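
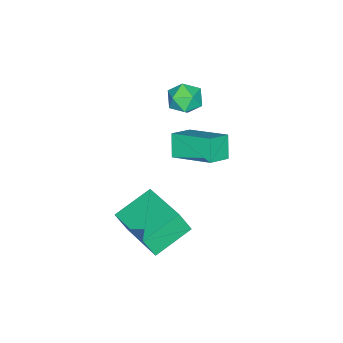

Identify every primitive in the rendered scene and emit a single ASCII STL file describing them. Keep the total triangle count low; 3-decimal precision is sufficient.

solid 
facet normal -0.500 -0.302 0.811
outer loop
vertex -1.872 -0.136 0.15
vertex -1.753 1.457 0.816
vertex -2.718 0.108 -0.281
endloop
endfacet
facet normal -0.070 -0.920 -0.385
outer loop
vertex -2.227 0.403 -1.076
vertex -1.872 -0.136 0.15
vertex -2.718 0.108 -0.281
endloop
endfacet
facet normal -0.501 -0.301 0.811
outer loop
vertex -2.718 0.108 -0.281
vertex -1.753 1.457 0.816
vertex -2.599 1.7 0.384
endloop
endfacet
facet normal -0.863 0.249 -0.441
outer loop
vertex -2.599 1.7 0.384
vertex -2.227 0.403 -1.076
vertex -2.718 0.108 -0.281
endloop
endfacet
facet normal 0.863 -0.249 0.441
outer loop
vertex -1.872 -0.136 0.15
vertex -1.262 1.752 0.021
vertex -1.753 1.457 0.816
endloop
endfacet
facet normal -0.068 -0.920 -0.385
outer loop
vertex -1.381 0.16 -0.644
vertex -1.872 -0.136 0.15
vertex -2.227 0.403 -1.076
endloop
endfacet
facet normal 0.863 -0.249 0.441
outer loop
vertex -1.381 0.16 -0.644
vertex -1.262 1.752 0.021
vertex -1.872 -0.136 0.15
endloop
endfacet
facet normal 0.068 0.921 0.384
outer loop
vertex -1.753 1.457 0.816
vertex -1.262 1.752 0.021
vertex -2.599 1.7 0.384
endloop
endfacet
facet normal -0.863 0.249 -0.441
outer loop
vertex -2.108 1.996 -0.41
vertex -2.227 0.403 -1.076
vertex -2.599 1.7 0.384
endloop
endfacet
facet normal 0.069 0.920 0.386
outer loop
vertex -2.599 1.7 0.384
vertex -1.262 1.752 0.021
vertex -2.108 1.996 -0.41
endloop
endfacet
facet normal 0.501 0.302 -0.811
outer loop
vertex -2.108 1.996 -0.41
vertex -1.381 0.16 -0.644
vertex -2.227 0.403 -1.076
endloop
endfacet
facet normal 0.500 0.302 -0.812
outer loop
vertex -1.262 1.752 0.021
vertex -1.381 0.16 -0.644
vertex -2.108 1.996 -0.41
endloop
endfacet
facet normal -0.847 0.391 0.360
outer loop
vertex 0.577 0.443 -0.478
vertex 1.59 2.159 0.044
vertex 0.388 0.811 -1.322
endloop
endfacet
facet normal -0.492 -0.833 -0.253
outer loop
vertex 1.71 0.201 -1.884
vertex 0.577 0.443 -0.478
vertex 0.388 0.811 -1.322
endloop
endfacet
facet normal -0.847 0.391 0.360
outer loop
vertex 0.388 0.811 -1.322
vertex 1.59 2.159 0.044
vertex 1.401 2.527 -0.8
endloop
endfacet
facet normal -0.201 0.392 -0.898
outer loop
vertex 1.401 2.527 -0.8
vertex 1.71 0.201 -1.884
vertex 0.388 0.811 -1.322
endloop
endfacet
facet normal 0.201 -0.392 0.898
outer loop
vertex 0.577 0.443 -0.478
vertex 2.912 1.549 -0.518
vertex 1.59 2.159 0.044
endloop
endfacet
facet normal -0.492 -0.833 -0.253
outer loop
vertex 1.899 -0.167 -1.04
vertex 0.577 0.443 -0.478
vertex 1.71 0.201 -1.884
endloop
endfacet
facet normal 0.201 -0.392 0.898
outer loop
vertex 1.899 -0.167 -1.04
vertex 2.912 1.549 -0.518
vertex 0.577 0.443 -0.478
endloop
endfacet
facet normal 0.492 0.833 0.253
outer loop
vertex 1.59 2.159 0.044
vertex 2.912 1.549 -0.518
vertex 1.401 2.527 -0.8
endloop
endfacet
facet normal -0.201 0.392 -0.898
outer loop
vertex 2.723 1.917 -1.362
vertex 1.71 0.201 -1.884
vertex 1.401 2.527 -0.8
endloop
endfacet
facet normal 0.492 0.833 0.253
outer loop
vertex 1.401 2.527 -0.8
vertex 2.912 1.549 -0.518
vertex 2.723 1.917 -1.362
endloop
endfacet
facet normal 0.847 -0.391 -0.360
outer loop
vertex 2.723 1.917 -1.362
vertex 1.899 -0.167 -1.04
vertex 1.71 0.201 -1.884
endloop
endfacet
facet normal 0.847 -0.391 -0.360
outer loop
vertex 2.912 1.549 -0.518
vertex 1.899 -0.167 -1.04
vertex 2.723 1.917 -1.362
endloop
endfacet
facet normal -0.990 0.133 0.037
outer loop
vertex -2.128 0.726 2.436
vertex -2.178 0.223 2.912
vertex -2.082 0.881 3.111
endloop
endfacet
facet normal -0.658 0.743 -0.126
outer loop
vertex -2.128 0.726 2.436
vertex -2.082 0.881 3.111
vertex -1.654 1.183 2.656
endloop
endfacet
facet normal -0.278 0.635 -0.720
outer loop
vertex -2.128 0.726 2.436
vertex -1.654 1.183 2.656
vertex -1.486 0.711 2.175
endloop
endfacet
facet normal -0.377 -0.040 -0.925
outer loop
vertex -2.128 0.726 2.436
vertex -1.486 0.711 2.175
vertex -1.81 0.118 2.333
endloop
endfacet
facet normal -0.818 -0.350 -0.456
outer loop
vertex -2.128 0.726 2.436
vertex -1.81 0.118 2.333
vertex -2.178 0.223 2.912
endloop
endfacet
facet normal -0.201 0.893 0.403
outer loop
vertex -1.654 1.183 2.656
vertex -2.082 0.881 3.111
vertex -1.41 0.962 3.267
endloop
endfacet
facet normal -0.739 -0.094 0.667
outer loop
vertex -2.082 0.881 3.111
vertex -2.178 0.223 2.912
vertex -1.734 0.369 3.425
endloop
endfacet
facet normal -0.460 -0.878 -0.134
outer loop
vertex -2.178 0.223 2.912
vertex -1.81 0.118 2.333
vertex -1.566 -0.103 2.944
endloop
endfacet
facet normal 0.252 -0.375 -0.892
outer loop
vertex -1.81 0.118 2.333
vertex -1.486 0.711 2.175
vertex -1.138 0.199 2.489
endloop
endfacet
facet normal 0.412 0.718 -0.561
outer loop
vertex -1.486 0.711 2.175
vertex -1.654 1.183 2.656
vertex -1.042 0.857 2.688
endloop
endfacet
facet normal 0.377 0.040 0.925
outer loop
vertex -1.092 0.354 3.164
vertex -1.41 0.962 3.267
vertex -1.734 0.369 3.425
endloop
endfacet
facet normal 0.278 -0.635 0.720
outer loop
vertex -1.092 0.354 3.164
vertex -1.734 0.369 3.425
vertex -1.566 -0.103 2.944
endloop
endfacet
facet normal 0.658 -0.743 0.126
outer loop
vertex -1.092 0.354 3.164
vertex -1.566 -0.103 2.944
vertex -1.138 0.199 2.489
endloop
endfacet
facet normal 0.990 -0.133 -0.037
outer loop
vertex -1.092 0.354 3.164
vertex -1.138 0.199 2.489
vertex -1.042 0.857 2.688
endloop
endfacet
facet normal 0.818 0.350 0.456
outer loop
vertex -1.092 0.354 3.164
vertex -1.042 0.857 2.688
vertex -1.41 0.962 3.267
endloop
endfacet
facet normal -0.252 0.375 0.892
outer loop
vertex -1.734 0.369 3.425
vertex -1.41 0.962 3.267
vertex -2.082 0.881 3.111
endloop
endfacet
facet normal -0.412 -0.718 0.561
outer loop
vertex -1.566 -0.103 2.944
vertex -1.734 0.369 3.425
vertex -2.178 0.223 2.912
endloop
endfacet
facet normal 0.201 -0.893 -0.403
outer loop
vertex -1.138 0.199 2.489
vertex -1.566 -0.103 2.944
vertex -1.81 0.118 2.333
endloop
endfacet
facet normal 0.739 0.094 -0.667
outer loop
vertex -1.042 0.857 2.688
vertex -1.138 0.199 2.489
vertex -1.486 0.711 2.175
endloop
endfacet
facet normal 0.460 0.878 0.134
outer loop
vertex -1.41 0.962 3.267
vertex -1.042 0.857 2.688
vertex -1.654 1.183 2.656
endloop
endfacet

endsolid


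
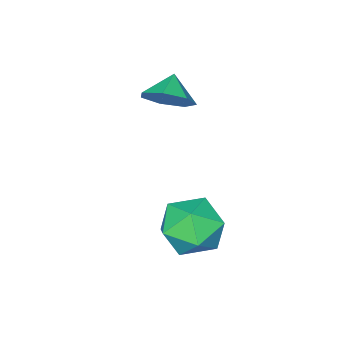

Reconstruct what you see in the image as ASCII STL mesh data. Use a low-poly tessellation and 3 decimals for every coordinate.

solid 
facet normal -0.024 0.998 -0.062
outer loop
vertex -1.0 1.828 -4.176
vertex -1.246 1.898 -2.962
vertex -0.071 1.901 -3.358
endloop
endfacet
facet normal 0.424 0.723 -0.546
outer loop
vertex -1.0 1.828 -4.176
vertex -0.071 1.901 -3.358
vertex 0.012 1.125 -4.322
endloop
endfacet
facet normal 0.053 0.275 -0.960
outer loop
vertex -1.0 1.828 -4.176
vertex 0.012 1.125 -4.322
vertex -1.113 0.642 -4.522
endloop
endfacet
facet normal -0.623 0.273 -0.733
outer loop
vertex -1.0 1.828 -4.176
vertex -1.113 0.642 -4.522
vertex -1.891 1.119 -3.682
endloop
endfacet
facet normal -0.671 0.720 -0.178
outer loop
vertex -1.0 1.828 -4.176
vertex -1.891 1.119 -3.682
vertex -1.246 1.898 -2.962
endloop
endfacet
facet normal 0.918 0.344 -0.198
outer loop
vertex 0.012 1.125 -4.322
vertex -0.071 1.901 -3.358
vertex 0.391 0.761 -3.198
endloop
endfacet
facet normal 0.195 0.788 0.584
outer loop
vertex -0.071 1.901 -3.358
vertex -1.246 1.898 -2.962
vertex -0.387 1.238 -2.358
endloop
endfacet
facet normal -0.853 0.339 0.397
outer loop
vertex -1.246 1.898 -2.962
vertex -1.891 1.119 -3.682
vertex -1.512 0.755 -2.558
endloop
endfacet
facet normal -0.776 -0.385 -0.500
outer loop
vertex -1.891 1.119 -3.682
vertex -1.113 0.642 -4.522
vertex -1.429 -0.021 -3.522
endloop
endfacet
facet normal 0.318 -0.381 -0.868
outer loop
vertex -1.113 0.642 -4.522
vertex 0.012 1.125 -4.322
vertex -0.254 -0.018 -3.918
endloop
endfacet
facet normal 0.623 -0.273 0.733
outer loop
vertex -0.5 0.052 -2.704
vertex 0.391 0.761 -3.198
vertex -0.387 1.238 -2.358
endloop
endfacet
facet normal -0.053 -0.275 0.960
outer loop
vertex -0.5 0.052 -2.704
vertex -0.387 1.238 -2.358
vertex -1.512 0.755 -2.558
endloop
endfacet
facet normal -0.424 -0.723 0.546
outer loop
vertex -0.5 0.052 -2.704
vertex -1.512 0.755 -2.558
vertex -1.429 -0.021 -3.522
endloop
endfacet
facet normal 0.024 -0.998 0.062
outer loop
vertex -0.5 0.052 -2.704
vertex -1.429 -0.021 -3.522
vertex -0.254 -0.018 -3.918
endloop
endfacet
facet normal 0.671 -0.720 0.178
outer loop
vertex -0.5 0.052 -2.704
vertex -0.254 -0.018 -3.918
vertex 0.391 0.761 -3.198
endloop
endfacet
facet normal 0.776 0.385 0.500
outer loop
vertex -0.387 1.238 -2.358
vertex 0.391 0.761 -3.198
vertex -0.071 1.901 -3.358
endloop
endfacet
facet normal -0.318 0.381 0.868
outer loop
vertex -1.512 0.755 -2.558
vertex -0.387 1.238 -2.358
vertex -1.246 1.898 -2.962
endloop
endfacet
facet normal -0.918 -0.344 0.198
outer loop
vertex -1.429 -0.021 -3.522
vertex -1.512 0.755 -2.558
vertex -1.891 1.119 -3.682
endloop
endfacet
facet normal -0.195 -0.788 -0.584
outer loop
vertex -0.254 -0.018 -3.918
vertex -1.429 -0.021 -3.522
vertex -1.113 0.642 -4.522
endloop
endfacet
facet normal 0.853 -0.339 -0.397
outer loop
vertex 0.391 0.761 -3.198
vertex -0.254 -0.018 -3.918
vertex 0.012 1.125 -4.322
endloop
endfacet
facet normal 0.677 0.414 -0.609
outer loop
vertex -2.616 -2.397 0.265
vertex -3.144 -2.7 -0.528
vertex -3.216 -1.84 -0.023
endloop
endfacet
facet normal -0.230 0.240 0.943
outer loop
vertex -2.616 -2.397 0.265
vertex -3.216 -1.84 -0.023
vertex -3.896 -3.16 0.148
endloop
endfacet
facet normal 0.677 0.414 -0.609
outer loop
vertex -3.216 -1.84 -0.023
vertex -3.144 -2.7 -0.528
vertex -3.762 -1.931 -0.692
endloop
endfacet
facet normal -0.724 0.441 0.531
outer loop
vertex -3.216 -1.84 -0.023
vertex -3.762 -1.931 -0.692
vertex -3.896 -3.16 0.148
endloop
endfacet
facet normal 0.677 0.414 -0.609
outer loop
vertex -3.762 -1.931 -0.692
vertex -3.144 -2.7 -0.528
vertex -3.842 -2.602 -1.237
endloop
endfacet
facet normal -0.994 0.113 0.007
outer loop
vertex -3.762 -1.931 -0.692
vertex -3.842 -2.602 -1.237
vertex -3.896 -3.16 0.148
endloop
endfacet
facet normal 0.677 0.414 -0.609
outer loop
vertex -3.842 -2.602 -1.237
vertex -3.144 -2.7 -0.528
vertex -3.397 -3.346 -1.248
endloop
endfacet
facet normal -0.836 -0.497 -0.233
outer loop
vertex -3.842 -2.602 -1.237
vertex -3.397 -3.346 -1.248
vertex -3.896 -3.16 0.148
endloop
endfacet
facet normal 0.677 0.413 -0.609
outer loop
vertex -3.397 -3.346 -1.248
vertex -3.144 -2.7 -0.528
vertex -2.762 -3.605 -0.717
endloop
endfacet
facet normal -0.371 -0.929 -0.009
outer loop
vertex -3.397 -3.346 -1.248
vertex -2.762 -3.605 -0.717
vertex -3.896 -3.16 0.148
endloop
endfacet
facet normal 0.677 0.413 -0.609
outer loop
vertex -2.762 -3.605 -0.717
vertex -3.144 -2.7 -0.528
vertex -2.414 -3.182 -0.043
endloop
endfacet
facet normal 0.053 -0.858 0.511
outer loop
vertex -2.762 -3.605 -0.717
vertex -2.414 -3.182 -0.043
vertex -3.896 -3.16 0.148
endloop
endfacet
facet normal 0.677 0.413 -0.609
outer loop
vertex -2.414 -3.182 -0.043
vertex -3.144 -2.7 -0.528
vertex -2.616 -2.397 0.265
endloop
endfacet
facet normal 0.115 -0.337 0.934
outer loop
vertex -2.414 -3.182 -0.043
vertex -2.616 -2.397 0.265
vertex -3.896 -3.16 0.148
endloop
endfacet

endsolid


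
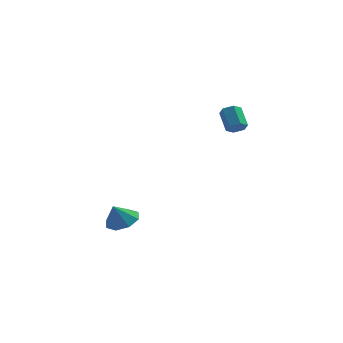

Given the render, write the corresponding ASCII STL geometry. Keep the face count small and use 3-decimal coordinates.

solid 
facet normal 0.359 0.236 -0.903
outer loop
vertex -2.703 3.385 -3.281
vertex -3.567 3.746 -3.53
vertex -2.767 4.106 -3.118
endloop
endfacet
facet normal 0.543 -0.139 0.828
outer loop
vertex -2.703 3.385 -3.281
vertex -2.767 4.106 -3.118
vertex -4.013 3.454 -2.41
endloop
endfacet
facet normal 0.359 0.236 -0.903
outer loop
vertex -2.767 4.106 -3.118
vertex -3.567 3.746 -3.53
vertex -3.3 4.617 -3.196
endloop
endfacet
facet normal 0.274 0.418 0.866
outer loop
vertex -2.767 4.106 -3.118
vertex -3.3 4.617 -3.196
vertex -4.013 3.454 -2.41
endloop
endfacet
facet normal 0.359 0.236 -0.903
outer loop
vertex -3.3 4.617 -3.196
vertex -3.567 3.746 -3.53
vertex -3.99 4.617 -3.47
endloop
endfacet
facet normal -0.281 0.650 0.707
outer loop
vertex -3.3 4.617 -3.196
vertex -3.99 4.617 -3.47
vertex -4.013 3.454 -2.41
endloop
endfacet
facet normal 0.359 0.236 -0.903
outer loop
vertex -3.99 4.617 -3.47
vertex -3.567 3.746 -3.53
vertex -4.432 4.108 -3.779
endloop
endfacet
facet normal -0.792 0.419 0.443
outer loop
vertex -3.99 4.617 -3.47
vertex -4.432 4.108 -3.779
vertex -4.013 3.454 -2.41
endloop
endfacet
facet normal 0.359 0.236 -0.903
outer loop
vertex -4.432 4.108 -3.779
vertex -3.567 3.746 -3.53
vertex -4.368 3.386 -3.942
endloop
endfacet
facet normal -0.964 -0.137 0.229
outer loop
vertex -4.432 4.108 -3.779
vertex -4.368 3.386 -3.942
vertex -4.013 3.454 -2.41
endloop
endfacet
facet normal 0.358 0.236 -0.903
outer loop
vertex -4.368 3.386 -3.942
vertex -3.567 3.746 -3.53
vertex -3.835 2.876 -3.864
endloop
endfacet
facet normal -0.693 -0.695 0.191
outer loop
vertex -4.368 3.386 -3.942
vertex -3.835 2.876 -3.864
vertex -4.013 3.454 -2.41
endloop
endfacet
facet normal 0.359 0.236 -0.903
outer loop
vertex -3.835 2.876 -3.864
vertex -3.567 3.746 -3.53
vertex -3.145 2.875 -3.59
endloop
endfacet
facet normal -0.141 -0.926 0.351
outer loop
vertex -3.835 2.876 -3.864
vertex -3.145 2.875 -3.59
vertex -4.013 3.454 -2.41
endloop
endfacet
facet normal 0.359 0.236 -0.903
outer loop
vertex -3.145 2.875 -3.59
vertex -3.567 3.746 -3.53
vertex -2.703 3.385 -3.281
endloop
endfacet
facet normal 0.372 -0.695 0.615
outer loop
vertex -3.145 2.875 -3.59
vertex -2.703 3.385 -3.281
vertex -4.013 3.454 -2.41
endloop
endfacet
facet normal 0.275 -0.741 -0.612
outer loop
vertex 2.63 3.856 3.043
vertex 2.263 3.497 3.313
vertex 2.083 3.807 2.857
endloop
endfacet
facet normal 0.186 0.666 -0.722
outer loop
vertex 2.63 3.856 3.043
vertex 2.083 3.807 2.857
vertex 2.264 4.842 3.858
endloop
endfacet
facet normal 0.187 0.666 -0.722
outer loop
vertex 2.264 4.842 3.858
vertex 2.083 3.807 2.857
vertex 1.717 4.793 3.671
endloop
endfacet
facet normal -0.276 0.741 0.612
outer loop
vertex 2.264 4.842 3.858
vertex 1.717 4.793 3.671
vertex 1.897 4.483 4.127
endloop
endfacet
facet normal 0.276 -0.741 -0.612
outer loop
vertex 2.083 3.807 2.857
vertex 2.263 3.497 3.313
vertex 1.716 3.448 3.126
endloop
endfacet
facet normal -0.723 0.260 -0.640
outer loop
vertex 2.083 3.807 2.857
vertex 1.716 3.448 3.126
vertex 1.717 4.793 3.671
endloop
endfacet
facet normal -0.724 0.260 -0.639
outer loop
vertex 1.717 4.793 3.671
vertex 1.716 3.448 3.126
vertex 1.35 4.434 3.941
endloop
endfacet
facet normal -0.275 0.741 0.612
outer loop
vertex 1.717 4.793 3.671
vertex 1.35 4.434 3.941
vertex 1.897 4.483 4.127
endloop
endfacet
facet normal 0.276 -0.741 -0.612
outer loop
vertex 1.716 3.448 3.126
vertex 2.263 3.497 3.313
vertex 1.896 3.138 3.582
endloop
endfacet
facet normal -0.910 -0.406 0.083
outer loop
vertex 1.716 3.448 3.126
vertex 1.896 3.138 3.582
vertex 1.35 4.434 3.941
endloop
endfacet
facet normal -0.910 -0.406 0.083
outer loop
vertex 1.35 4.434 3.941
vertex 1.896 3.138 3.582
vertex 1.53 4.124 4.397
endloop
endfacet
facet normal -0.275 0.741 0.612
outer loop
vertex 1.35 4.434 3.941
vertex 1.53 4.124 4.397
vertex 1.897 4.483 4.127
endloop
endfacet
facet normal 0.276 -0.741 -0.612
outer loop
vertex 1.896 3.138 3.582
vertex 2.263 3.497 3.313
vertex 2.443 3.187 3.769
endloop
endfacet
facet normal -0.187 -0.666 0.722
outer loop
vertex 1.896 3.138 3.582
vertex 2.443 3.187 3.769
vertex 1.53 4.124 4.397
endloop
endfacet
facet normal -0.186 -0.666 0.723
outer loop
vertex 1.53 4.124 4.397
vertex 2.443 3.187 3.769
vertex 2.077 4.173 4.583
endloop
endfacet
facet normal -0.275 0.741 0.612
outer loop
vertex 1.53 4.124 4.397
vertex 2.077 4.173 4.583
vertex 1.897 4.483 4.127
endloop
endfacet
facet normal 0.275 -0.741 -0.612
outer loop
vertex 2.443 3.187 3.769
vertex 2.263 3.497 3.313
vertex 2.81 3.546 3.499
endloop
endfacet
facet normal 0.724 -0.259 0.639
outer loop
vertex 2.443 3.187 3.769
vertex 2.81 3.546 3.499
vertex 2.077 4.173 4.583
endloop
endfacet
facet normal 0.723 -0.260 0.640
outer loop
vertex 2.077 4.173 4.583
vertex 2.81 3.546 3.499
vertex 2.444 4.532 4.314
endloop
endfacet
facet normal -0.276 0.741 0.612
outer loop
vertex 2.077 4.173 4.583
vertex 2.444 4.532 4.314
vertex 1.897 4.483 4.127
endloop
endfacet
facet normal 0.275 -0.741 -0.612
outer loop
vertex 2.81 3.546 3.499
vertex 2.263 3.497 3.313
vertex 2.63 3.856 3.043
endloop
endfacet
facet normal 0.910 0.406 -0.083
outer loop
vertex 2.81 3.546 3.499
vertex 2.63 3.856 3.043
vertex 2.444 4.532 4.314
endloop
endfacet
facet normal 0.910 0.406 -0.083
outer loop
vertex 2.444 4.532 4.314
vertex 2.63 3.856 3.043
vertex 2.264 4.842 3.858
endloop
endfacet
facet normal -0.276 0.741 0.612
outer loop
vertex 2.444 4.532 4.314
vertex 2.264 4.842 3.858
vertex 1.897 4.483 4.127
endloop
endfacet

endsolid


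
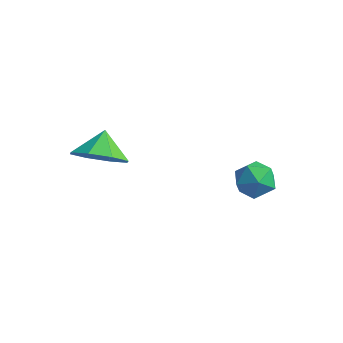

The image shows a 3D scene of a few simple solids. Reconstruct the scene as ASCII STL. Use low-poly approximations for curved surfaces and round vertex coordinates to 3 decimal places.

solid 
facet normal -0.808 0.588 -0.045
outer loop
vertex 2.916 3.386 -4.404
vertex 2.533 2.902 -3.848
vertex 2.989 3.548 -3.592
endloop
endfacet
facet normal -0.215 0.961 -0.172
outer loop
vertex 2.916 3.386 -4.404
vertex 2.989 3.548 -3.592
vertex 3.652 3.607 -4.089
endloop
endfacet
facet normal 0.114 0.669 -0.735
outer loop
vertex 2.916 3.386 -4.404
vertex 3.652 3.607 -4.089
vertex 3.607 2.997 -4.651
endloop
endfacet
facet normal -0.277 0.114 -0.954
outer loop
vertex 2.916 3.386 -4.404
vertex 3.607 2.997 -4.651
vertex 2.915 2.561 -4.502
endloop
endfacet
facet normal -0.847 0.064 -0.528
outer loop
vertex 2.916 3.386 -4.404
vertex 2.915 2.561 -4.502
vertex 2.533 2.902 -3.848
endloop
endfacet
facet normal 0.215 0.894 0.393
outer loop
vertex 3.652 3.607 -4.089
vertex 2.989 3.548 -3.592
vertex 3.725 3.259 -3.338
endloop
endfacet
facet normal -0.746 0.289 0.600
outer loop
vertex 2.989 3.548 -3.592
vertex 2.533 2.902 -3.848
vertex 3.033 2.823 -3.189
endloop
endfacet
facet normal -0.809 -0.560 -0.181
outer loop
vertex 2.533 2.902 -3.848
vertex 2.915 2.561 -4.502
vertex 2.988 2.213 -3.751
endloop
endfacet
facet normal 0.113 -0.477 -0.871
outer loop
vertex 2.915 2.561 -4.502
vertex 3.607 2.997 -4.651
vertex 3.651 2.272 -4.248
endloop
endfacet
facet normal 0.746 0.420 -0.516
outer loop
vertex 3.607 2.997 -4.651
vertex 3.652 3.607 -4.089
vertex 4.107 2.918 -3.992
endloop
endfacet
facet normal 0.277 -0.114 0.954
outer loop
vertex 3.724 2.434 -3.436
vertex 3.725 3.259 -3.338
vertex 3.033 2.823 -3.189
endloop
endfacet
facet normal -0.114 -0.669 0.735
outer loop
vertex 3.724 2.434 -3.436
vertex 3.033 2.823 -3.189
vertex 2.988 2.213 -3.751
endloop
endfacet
facet normal 0.215 -0.961 0.172
outer loop
vertex 3.724 2.434 -3.436
vertex 2.988 2.213 -3.751
vertex 3.651 2.272 -4.248
endloop
endfacet
facet normal 0.808 -0.588 0.045
outer loop
vertex 3.724 2.434 -3.436
vertex 3.651 2.272 -4.248
vertex 4.107 2.918 -3.992
endloop
endfacet
facet normal 0.847 -0.064 0.528
outer loop
vertex 3.724 2.434 -3.436
vertex 4.107 2.918 -3.992
vertex 3.725 3.259 -3.338
endloop
endfacet
facet normal -0.113 0.477 0.871
outer loop
vertex 3.033 2.823 -3.189
vertex 3.725 3.259 -3.338
vertex 2.989 3.548 -3.592
endloop
endfacet
facet normal -0.746 -0.420 0.516
outer loop
vertex 2.988 2.213 -3.751
vertex 3.033 2.823 -3.189
vertex 2.533 2.902 -3.848
endloop
endfacet
facet normal -0.215 -0.894 -0.393
outer loop
vertex 3.651 2.272 -4.248
vertex 2.988 2.213 -3.751
vertex 2.915 2.561 -4.502
endloop
endfacet
facet normal 0.746 -0.289 -0.600
outer loop
vertex 4.107 2.918 -3.992
vertex 3.651 2.272 -4.248
vertex 3.607 2.997 -4.651
endloop
endfacet
facet normal 0.809 0.560 0.181
outer loop
vertex 3.725 3.259 -3.338
vertex 4.107 2.918 -3.992
vertex 3.652 3.607 -4.089
endloop
endfacet
facet normal 0.266 -0.741 -0.617
outer loop
vertex 0.228 -1.112 -0.802
vertex -0.505 -0.814 -1.476
vertex 0.497 -0.578 -1.328
endloop
endfacet
facet normal 0.502 0.465 0.729
outer loop
vertex 0.228 -1.112 -0.802
vertex 0.497 -0.578 -1.328
vertex -0.795 -0.006 -0.804
endloop
endfacet
facet normal 0.266 -0.742 -0.616
outer loop
vertex 0.497 -0.578 -1.328
vertex -0.505 -0.814 -1.476
vertex 0.178 -0.183 -1.941
endloop
endfacet
facet normal 0.482 0.829 0.283
outer loop
vertex 0.497 -0.578 -1.328
vertex 0.178 -0.183 -1.941
vertex -0.795 -0.006 -0.804
endloop
endfacet
facet normal 0.265 -0.741 -0.617
outer loop
vertex 0.178 -0.183 -1.941
vertex -0.505 -0.814 -1.476
vertex -0.541 -0.157 -2.281
endloop
endfacet
facet normal 0.078 0.993 -0.088
outer loop
vertex 0.178 -0.183 -1.941
vertex -0.541 -0.157 -2.281
vertex -0.795 -0.006 -0.804
endloop
endfacet
facet normal 0.265 -0.741 -0.617
outer loop
vertex -0.541 -0.157 -2.281
vertex -0.505 -0.814 -1.476
vertex -1.239 -0.516 -2.15
endloop
endfacet
facet normal -0.476 0.863 -0.170
outer loop
vertex -0.541 -0.157 -2.281
vertex -1.239 -0.516 -2.15
vertex -0.795 -0.006 -0.804
endloop
endfacet
facet normal 0.265 -0.742 -0.616
outer loop
vertex -1.239 -0.516 -2.15
vertex -0.505 -0.814 -1.476
vertex -1.508 -1.049 -1.624
endloop
endfacet
facet normal -0.853 0.515 0.086
outer loop
vertex -1.239 -0.516 -2.15
vertex -1.508 -1.049 -1.624
vertex -0.795 -0.006 -0.804
endloop
endfacet
facet normal 0.265 -0.741 -0.617
outer loop
vertex -1.508 -1.049 -1.624
vertex -0.505 -0.814 -1.476
vertex -1.189 -1.445 -1.011
endloop
endfacet
facet normal -0.833 0.152 0.532
outer loop
vertex -1.508 -1.049 -1.624
vertex -1.189 -1.445 -1.011
vertex -0.795 -0.006 -0.804
endloop
endfacet
facet normal 0.265 -0.741 -0.617
outer loop
vertex -1.189 -1.445 -1.011
vertex -0.505 -0.814 -1.476
vertex -0.47 -1.471 -0.671
endloop
endfacet
facet normal -0.428 -0.013 0.904
outer loop
vertex -1.189 -1.445 -1.011
vertex -0.47 -1.471 -0.671
vertex -0.795 -0.006 -0.804
endloop
endfacet
facet normal 0.266 -0.741 -0.616
outer loop
vertex -0.47 -1.471 -0.671
vertex -0.505 -0.814 -1.476
vertex 0.228 -1.112 -0.802
endloop
endfacet
facet normal 0.125 0.117 0.985
outer loop
vertex -0.47 -1.471 -0.671
vertex 0.228 -1.112 -0.802
vertex -0.795 -0.006 -0.804
endloop
endfacet

endsolid


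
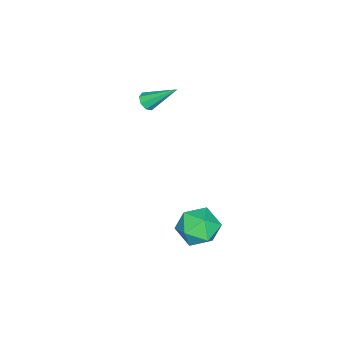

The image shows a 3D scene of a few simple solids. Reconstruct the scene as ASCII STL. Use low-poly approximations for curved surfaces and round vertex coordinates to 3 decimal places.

solid 
facet normal -0.849 0.471 0.240
outer loop
vertex 0.011 3.379 -3.581
vertex -0.629 2.534 -4.185
vertex -0.38 2.38 -3.001
endloop
endfacet
facet normal -0.353 0.569 0.743
outer loop
vertex 0.011 3.379 -3.581
vertex -0.38 2.38 -3.001
vertex 0.744 2.805 -2.793
endloop
endfacet
facet normal 0.215 0.874 0.436
outer loop
vertex 0.011 3.379 -3.581
vertex 0.744 2.805 -2.793
vertex 1.19 3.222 -3.849
endloop
endfacet
facet normal 0.070 0.964 -0.256
outer loop
vertex 0.011 3.379 -3.581
vertex 1.19 3.222 -3.849
vertex 0.342 3.055 -4.709
endloop
endfacet
facet normal -0.588 0.715 -0.378
outer loop
vertex 0.011 3.379 -3.581
vertex 0.342 3.055 -4.709
vertex -0.629 2.534 -4.185
endloop
endfacet
facet normal -0.155 -0.073 0.985
outer loop
vertex 0.744 2.805 -2.793
vertex -0.38 2.38 -3.001
vertex 0.558 1.605 -2.911
endloop
endfacet
facet normal -0.958 -0.232 0.171
outer loop
vertex -0.38 2.38 -3.001
vertex -0.629 2.534 -4.185
vertex -0.29 1.438 -3.771
endloop
endfacet
facet normal -0.535 0.164 -0.828
outer loop
vertex -0.629 2.534 -4.185
vertex 0.342 3.055 -4.709
vertex 0.156 1.855 -4.827
endloop
endfacet
facet normal 0.529 0.567 -0.632
outer loop
vertex 0.342 3.055 -4.709
vertex 1.19 3.222 -3.849
vertex 1.28 2.28 -4.619
endloop
endfacet
facet normal 0.764 0.421 0.489
outer loop
vertex 1.19 3.222 -3.849
vertex 0.744 2.805 -2.793
vertex 1.529 2.126 -3.435
endloop
endfacet
facet normal -0.070 -0.964 0.256
outer loop
vertex 0.889 1.281 -4.039
vertex 0.558 1.605 -2.911
vertex -0.29 1.438 -3.771
endloop
endfacet
facet normal -0.215 -0.874 -0.436
outer loop
vertex 0.889 1.281 -4.039
vertex -0.29 1.438 -3.771
vertex 0.156 1.855 -4.827
endloop
endfacet
facet normal 0.353 -0.569 -0.743
outer loop
vertex 0.889 1.281 -4.039
vertex 0.156 1.855 -4.827
vertex 1.28 2.28 -4.619
endloop
endfacet
facet normal 0.849 -0.471 -0.240
outer loop
vertex 0.889 1.281 -4.039
vertex 1.28 2.28 -4.619
vertex 1.529 2.126 -3.435
endloop
endfacet
facet normal 0.588 -0.715 0.378
outer loop
vertex 0.889 1.281 -4.039
vertex 1.529 2.126 -3.435
vertex 0.558 1.605 -2.911
endloop
endfacet
facet normal -0.529 -0.567 0.632
outer loop
vertex -0.29 1.438 -3.771
vertex 0.558 1.605 -2.911
vertex -0.38 2.38 -3.001
endloop
endfacet
facet normal -0.764 -0.421 -0.489
outer loop
vertex 0.156 1.855 -4.827
vertex -0.29 1.438 -3.771
vertex -0.629 2.534 -4.185
endloop
endfacet
facet normal 0.155 0.073 -0.985
outer loop
vertex 1.28 2.28 -4.619
vertex 0.156 1.855 -4.827
vertex 0.342 3.055 -4.709
endloop
endfacet
facet normal 0.958 0.232 -0.171
outer loop
vertex 1.529 2.126 -3.435
vertex 1.28 2.28 -4.619
vertex 1.19 3.222 -3.849
endloop
endfacet
facet normal 0.535 -0.164 0.828
outer loop
vertex 0.558 1.605 -2.911
vertex 1.529 2.126 -3.435
vertex 0.744 2.805 -2.793
endloop
endfacet
facet normal 0.159 -0.749 -0.644
outer loop
vertex -1.771 -1.921 2.194
vertex -2.283 -1.846 1.98
vertex -1.773 -1.642 1.869
endloop
endfacet
facet normal 0.916 0.307 0.258
outer loop
vertex -1.771 -1.921 2.194
vertex -1.773 -1.642 1.869
vertex -2.597 -0.354 3.26
endloop
endfacet
facet normal 0.160 -0.749 -0.643
outer loop
vertex -1.773 -1.642 1.869
vertex -2.283 -1.846 1.98
vertex -2.074 -1.482 1.608
endloop
endfacet
facet normal 0.633 0.718 -0.290
outer loop
vertex -1.773 -1.642 1.869
vertex -2.074 -1.482 1.608
vertex -2.597 -0.354 3.26
endloop
endfacet
facet normal 0.158 -0.749 -0.644
outer loop
vertex -2.074 -1.482 1.608
vertex -2.283 -1.846 1.98
vertex -2.497 -1.535 1.566
endloop
endfacet
facet normal -0.046 0.818 -0.573
outer loop
vertex -2.074 -1.482 1.608
vertex -2.497 -1.535 1.566
vertex -2.597 -0.354 3.26
endloop
endfacet
facet normal 0.158 -0.749 -0.644
outer loop
vertex -2.497 -1.535 1.566
vertex -2.283 -1.846 1.98
vertex -2.795 -1.77 1.766
endloop
endfacet
facet normal -0.719 0.550 -0.426
outer loop
vertex -2.497 -1.535 1.566
vertex -2.795 -1.77 1.766
vertex -2.597 -0.354 3.26
endloop
endfacet
facet normal 0.157 -0.750 -0.643
outer loop
vertex -2.795 -1.77 1.766
vertex -2.283 -1.846 1.98
vertex -2.793 -2.049 2.092
endloop
endfacet
facet normal -0.995 0.070 0.066
outer loop
vertex -2.795 -1.77 1.766
vertex -2.793 -2.049 2.092
vertex -2.597 -0.354 3.26
endloop
endfacet
facet normal 0.157 -0.749 -0.643
outer loop
vertex -2.793 -2.049 2.092
vertex -2.283 -1.846 1.98
vertex -2.492 -2.209 2.352
endloop
endfacet
facet normal -0.712 -0.341 0.614
outer loop
vertex -2.793 -2.049 2.092
vertex -2.492 -2.209 2.352
vertex -2.597 -0.354 3.26
endloop
endfacet
facet normal 0.158 -0.750 -0.643
outer loop
vertex -2.492 -2.209 2.352
vertex -2.283 -1.846 1.98
vertex -2.069 -2.156 2.394
endloop
endfacet
facet normal -0.034 -0.441 0.897
outer loop
vertex -2.492 -2.209 2.352
vertex -2.069 -2.156 2.394
vertex -2.597 -0.354 3.26
endloop
endfacet
facet normal 0.159 -0.749 -0.643
outer loop
vertex -2.069 -2.156 2.394
vertex -2.283 -1.846 1.98
vertex -1.771 -1.921 2.194
endloop
endfacet
facet normal 0.639 -0.173 0.749
outer loop
vertex -2.069 -2.156 2.394
vertex -1.771 -1.921 2.194
vertex -2.597 -0.354 3.26
endloop
endfacet

endsolid


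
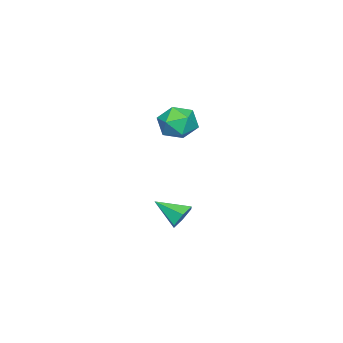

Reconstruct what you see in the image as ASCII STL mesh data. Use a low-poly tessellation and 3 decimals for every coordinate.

solid 
facet normal -0.070 0.882 -0.465
outer loop
vertex -1.283 4.092 -2.051
vertex -1.782 3.813 -2.505
vertex -1.992 4.126 -1.88
endloop
endfacet
facet normal 0.237 0.085 0.968
outer loop
vertex -1.283 4.092 -2.051
vertex -1.992 4.126 -1.88
vertex -1.678 2.507 -1.815
endloop
endfacet
facet normal -0.071 0.882 -0.466
outer loop
vertex -1.992 4.126 -1.88
vertex -1.782 3.813 -2.505
vertex -2.49 3.847 -2.333
endloop
endfacet
facet normal -0.641 -0.094 0.762
outer loop
vertex -1.992 4.126 -1.88
vertex -2.49 3.847 -2.333
vertex -1.678 2.507 -1.815
endloop
endfacet
facet normal -0.071 0.883 -0.465
outer loop
vertex -2.49 3.847 -2.333
vertex -1.782 3.813 -2.505
vertex -2.281 3.534 -2.959
endloop
endfacet
facet normal -0.851 -0.524 -0.022
outer loop
vertex -2.49 3.847 -2.333
vertex -2.281 3.534 -2.959
vertex -1.678 2.507 -1.815
endloop
endfacet
facet normal -0.069 0.882 -0.466
outer loop
vertex -2.281 3.534 -2.959
vertex -1.782 3.813 -2.505
vertex -1.572 3.499 -3.13
endloop
endfacet
facet normal -0.183 -0.778 -0.601
outer loop
vertex -2.281 3.534 -2.959
vertex -1.572 3.499 -3.13
vertex -1.678 2.507 -1.815
endloop
endfacet
facet normal -0.070 0.882 -0.467
outer loop
vertex -1.572 3.499 -3.13
vertex -1.782 3.813 -2.505
vertex -1.073 3.779 -2.676
endloop
endfacet
facet normal 0.696 -0.599 -0.396
outer loop
vertex -1.572 3.499 -3.13
vertex -1.073 3.779 -2.676
vertex -1.678 2.507 -1.815
endloop
endfacet
facet normal -0.070 0.882 -0.465
outer loop
vertex -1.073 3.779 -2.676
vertex -1.782 3.813 -2.505
vertex -1.283 4.092 -2.051
endloop
endfacet
facet normal 0.906 -0.168 0.389
outer loop
vertex -1.073 3.779 -2.676
vertex -1.283 4.092 -2.051
vertex -1.678 2.507 -1.815
endloop
endfacet
facet normal -0.783 0.621 0.021
outer loop
vertex -2.114 4.393 2.875
vertex -2.712 3.644 2.743
vertex -2.47 3.918 3.639
endloop
endfacet
facet normal -0.248 0.870 0.425
outer loop
vertex -2.114 4.393 2.875
vertex -2.47 3.918 3.639
vertex -1.542 4.188 3.628
endloop
endfacet
facet normal 0.327 0.945 0.009
outer loop
vertex -2.114 4.393 2.875
vertex -1.542 4.188 3.628
vertex -1.21 4.082 2.726
endloop
endfacet
facet normal 0.148 0.743 -0.652
outer loop
vertex -2.114 4.393 2.875
vertex -1.21 4.082 2.726
vertex -1.933 3.746 2.179
endloop
endfacet
facet normal -0.538 0.543 -0.645
outer loop
vertex -2.114 4.393 2.875
vertex -1.933 3.746 2.179
vertex -2.712 3.644 2.743
endloop
endfacet
facet normal -0.099 0.378 0.920
outer loop
vertex -1.542 4.188 3.628
vertex -2.47 3.918 3.639
vertex -1.787 3.314 3.961
endloop
endfacet
facet normal -0.963 -0.023 0.267
outer loop
vertex -2.47 3.918 3.639
vertex -2.712 3.644 2.743
vertex -2.51 2.978 3.414
endloop
endfacet
facet normal -0.567 -0.150 -0.810
outer loop
vertex -2.712 3.644 2.743
vertex -1.933 3.746 2.179
vertex -2.178 2.872 2.512
endloop
endfacet
facet normal 0.542 0.174 -0.823
outer loop
vertex -1.933 3.746 2.179
vertex -1.21 4.082 2.726
vertex -1.25 3.142 2.501
endloop
endfacet
facet normal 0.830 0.500 0.247
outer loop
vertex -1.21 4.082 2.726
vertex -1.542 4.188 3.628
vertex -1.008 3.416 3.397
endloop
endfacet
facet normal -0.148 -0.743 0.652
outer loop
vertex -1.606 2.667 3.265
vertex -1.787 3.314 3.961
vertex -2.51 2.978 3.414
endloop
endfacet
facet normal -0.327 -0.945 -0.009
outer loop
vertex -1.606 2.667 3.265
vertex -2.51 2.978 3.414
vertex -2.178 2.872 2.512
endloop
endfacet
facet normal 0.248 -0.870 -0.425
outer loop
vertex -1.606 2.667 3.265
vertex -2.178 2.872 2.512
vertex -1.25 3.142 2.501
endloop
endfacet
facet normal 0.783 -0.621 -0.021
outer loop
vertex -1.606 2.667 3.265
vertex -1.25 3.142 2.501
vertex -1.008 3.416 3.397
endloop
endfacet
facet normal 0.538 -0.543 0.645
outer loop
vertex -1.606 2.667 3.265
vertex -1.008 3.416 3.397
vertex -1.787 3.314 3.961
endloop
endfacet
facet normal -0.542 -0.174 0.823
outer loop
vertex -2.51 2.978 3.414
vertex -1.787 3.314 3.961
vertex -2.47 3.918 3.639
endloop
endfacet
facet normal -0.830 -0.500 -0.247
outer loop
vertex -2.178 2.872 2.512
vertex -2.51 2.978 3.414
vertex -2.712 3.644 2.743
endloop
endfacet
facet normal 0.099 -0.378 -0.920
outer loop
vertex -1.25 3.142 2.501
vertex -2.178 2.872 2.512
vertex -1.933 3.746 2.179
endloop
endfacet
facet normal 0.963 0.023 -0.267
outer loop
vertex -1.008 3.416 3.397
vertex -1.25 3.142 2.501
vertex -1.21 4.082 2.726
endloop
endfacet
facet normal 0.567 0.150 0.810
outer loop
vertex -1.787 3.314 3.961
vertex -1.008 3.416 3.397
vertex -1.542 4.188 3.628
endloop
endfacet

endsolid


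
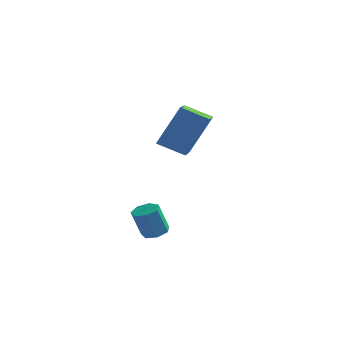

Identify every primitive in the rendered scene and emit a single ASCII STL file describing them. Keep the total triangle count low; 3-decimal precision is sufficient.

solid 
facet normal 0.266 0.172 -0.948
outer loop
vertex 0.882 -0.634 -2.294
vertex 0.453 -0.979 -2.477
vertex 0.44 -0.407 -2.377
endloop
endfacet
facet normal 0.399 0.876 0.270
outer loop
vertex 0.882 -0.634 -2.294
vertex 0.44 -0.407 -2.377
vertex 0.536 -0.856 -1.061
endloop
endfacet
facet normal 0.398 0.877 0.270
outer loop
vertex 0.536 -0.856 -1.061
vertex 0.44 -0.407 -2.377
vertex 0.095 -0.63 -1.144
endloop
endfacet
facet normal -0.266 -0.170 0.949
outer loop
vertex 0.536 -0.856 -1.061
vertex 0.095 -0.63 -1.144
vertex 0.107 -1.201 -1.243
endloop
endfacet
facet normal 0.266 0.172 -0.949
outer loop
vertex 0.44 -0.407 -2.377
vertex 0.453 -0.979 -2.477
vertex 0.008 -0.611 -2.535
endloop
endfacet
facet normal -0.439 0.898 0.040
outer loop
vertex 0.44 -0.407 -2.377
vertex 0.008 -0.611 -2.535
vertex 0.095 -0.63 -1.144
endloop
endfacet
facet normal -0.438 0.898 0.040
outer loop
vertex 0.095 -0.63 -1.144
vertex 0.008 -0.611 -2.535
vertex -0.338 -0.834 -1.302
endloop
endfacet
facet normal -0.266 -0.170 0.949
outer loop
vertex 0.095 -0.63 -1.144
vertex -0.338 -0.834 -1.302
vertex 0.107 -1.201 -1.243
endloop
endfacet
facet normal 0.265 0.171 -0.949
outer loop
vertex 0.008 -0.611 -2.535
vertex 0.453 -0.979 -2.477
vertex -0.089 -1.092 -2.649
endloop
endfacet
facet normal -0.945 0.243 -0.221
outer loop
vertex 0.008 -0.611 -2.535
vertex -0.089 -1.092 -2.649
vertex -0.338 -0.834 -1.302
endloop
endfacet
facet normal -0.944 0.243 -0.221
outer loop
vertex -0.338 -0.834 -1.302
vertex -0.089 -1.092 -2.649
vertex -0.435 -1.314 -1.416
endloop
endfacet
facet normal -0.267 -0.171 0.948
outer loop
vertex -0.338 -0.834 -1.302
vertex -0.435 -1.314 -1.416
vertex 0.107 -1.201 -1.243
endloop
endfacet
facet normal 0.266 0.171 -0.949
outer loop
vertex -0.089 -1.092 -2.649
vertex 0.453 -0.979 -2.477
vertex 0.222 -1.487 -2.633
endloop
endfacet
facet normal -0.740 -0.595 -0.315
outer loop
vertex -0.089 -1.092 -2.649
vertex 0.222 -1.487 -2.633
vertex -0.435 -1.314 -1.416
endloop
endfacet
facet normal -0.740 -0.594 -0.315
outer loop
vertex -0.435 -1.314 -1.416
vertex 0.222 -1.487 -2.633
vertex -0.124 -1.71 -1.4
endloop
endfacet
facet normal -0.267 -0.171 0.948
outer loop
vertex -0.435 -1.314 -1.416
vertex -0.124 -1.71 -1.4
vertex 0.107 -1.201 -1.243
endloop
endfacet
facet normal 0.265 0.171 -0.949
outer loop
vertex 0.222 -1.487 -2.633
vertex 0.453 -0.979 -2.477
vertex 0.707 -1.5 -2.5
endloop
endfacet
facet normal 0.021 -0.985 -0.172
outer loop
vertex 0.222 -1.487 -2.633
vertex 0.707 -1.5 -2.5
vertex -0.124 -1.71 -1.4
endloop
endfacet
facet normal 0.023 -0.985 -0.171
outer loop
vertex -0.124 -1.71 -1.4
vertex 0.707 -1.5 -2.5
vertex 0.361 -1.722 -1.266
endloop
endfacet
facet normal -0.266 -0.172 0.948
outer loop
vertex -0.124 -1.71 -1.4
vertex 0.361 -1.722 -1.266
vertex 0.107 -1.201 -1.243
endloop
endfacet
facet normal 0.266 0.171 -0.949
outer loop
vertex 0.707 -1.5 -2.5
vertex 0.453 -0.979 -2.477
vertex 1.001 -1.12 -2.349
endloop
endfacet
facet normal 0.767 -0.634 0.101
outer loop
vertex 0.707 -1.5 -2.5
vertex 1.001 -1.12 -2.349
vertex 0.361 -1.722 -1.266
endloop
endfacet
facet normal 0.767 -0.634 0.101
outer loop
vertex 0.361 -1.722 -1.266
vertex 1.001 -1.12 -2.349
vertex 0.655 -1.342 -1.115
endloop
endfacet
facet normal -0.266 -0.171 0.949
outer loop
vertex 0.361 -1.722 -1.266
vertex 0.655 -1.342 -1.115
vertex 0.107 -1.201 -1.243
endloop
endfacet
facet normal 0.266 0.172 -0.948
outer loop
vertex 1.001 -1.12 -2.349
vertex 0.453 -0.979 -2.477
vertex 0.882 -0.634 -2.294
endloop
endfacet
facet normal 0.935 0.195 0.297
outer loop
vertex 1.001 -1.12 -2.349
vertex 0.882 -0.634 -2.294
vertex 0.655 -1.342 -1.115
endloop
endfacet
facet normal 0.934 0.196 0.297
outer loop
vertex 0.655 -1.342 -1.115
vertex 0.882 -0.634 -2.294
vertex 0.536 -0.856 -1.061
endloop
endfacet
facet normal -0.266 -0.170 0.949
outer loop
vertex 0.655 -1.342 -1.115
vertex 0.536 -0.856 -1.061
vertex 0.107 -1.201 -1.243
endloop
endfacet
facet normal -0.908 -0.071 0.413
outer loop
vertex 1.1 0.096 3.827
vertex 0.658 2.014 3.186
vertex 0.378 -0.643 2.115
endloop
endfacet
facet normal 0.213 -0.927 0.310
outer loop
vertex 1.522 -0.554 1.594
vertex 1.1 0.096 3.827
vertex 0.378 -0.643 2.115
endloop
endfacet
facet normal -0.908 -0.071 0.413
outer loop
vertex 0.378 -0.643 2.115
vertex 0.658 2.014 3.186
vertex -0.064 1.275 1.473
endloop
endfacet
facet normal -0.361 -0.370 -0.856
outer loop
vertex -0.064 1.275 1.473
vertex 1.522 -0.554 1.594
vertex 0.378 -0.643 2.115
endloop
endfacet
facet normal 0.361 0.369 0.856
outer loop
vertex 1.1 0.096 3.827
vertex 1.802 2.103 2.665
vertex 0.658 2.014 3.186
endloop
endfacet
facet normal 0.213 -0.927 0.310
outer loop
vertex 2.244 0.185 3.307
vertex 1.1 0.096 3.827
vertex 1.522 -0.554 1.594
endloop
endfacet
facet normal 0.360 0.370 0.856
outer loop
vertex 2.244 0.185 3.307
vertex 1.802 2.103 2.665
vertex 1.1 0.096 3.827
endloop
endfacet
facet normal -0.213 0.927 -0.310
outer loop
vertex 0.658 2.014 3.186
vertex 1.802 2.103 2.665
vertex -0.064 1.275 1.473
endloop
endfacet
facet normal -0.361 -0.369 -0.856
outer loop
vertex 1.08 1.364 0.953
vertex 1.522 -0.554 1.594
vertex -0.064 1.275 1.473
endloop
endfacet
facet normal -0.213 0.927 -0.310
outer loop
vertex -0.064 1.275 1.473
vertex 1.802 2.103 2.665
vertex 1.08 1.364 0.953
endloop
endfacet
facet normal 0.908 0.071 -0.413
outer loop
vertex 1.08 1.364 0.953
vertex 2.244 0.185 3.307
vertex 1.522 -0.554 1.594
endloop
endfacet
facet normal 0.908 0.071 -0.413
outer loop
vertex 1.802 2.103 2.665
vertex 2.244 0.185 3.307
vertex 1.08 1.364 0.953
endloop
endfacet

endsolid


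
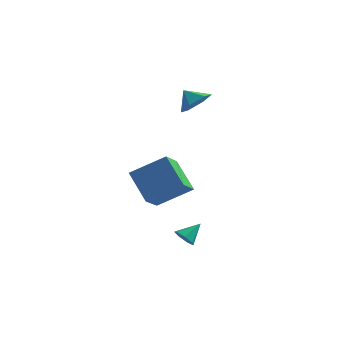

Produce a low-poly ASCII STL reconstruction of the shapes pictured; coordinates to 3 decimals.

solid 
facet normal -0.506 -0.638 -0.580
outer loop
vertex 2.885 -2.394 -3.998
vertex 2.443 -2.424 -3.579
vertex 2.496 -2.039 -4.049
endloop
endfacet
facet normal 0.623 0.612 -0.487
outer loop
vertex 2.885 -2.394 -3.998
vertex 2.496 -2.039 -4.049
vertex 3.037 -1.676 -2.901
endloop
endfacet
facet normal -0.507 -0.638 -0.580
outer loop
vertex 2.496 -2.039 -4.049
vertex 2.443 -2.424 -3.579
vertex 2.067 -1.974 -3.745
endloop
endfacet
facet normal -0.052 0.959 -0.279
outer loop
vertex 2.496 -2.039 -4.049
vertex 2.067 -1.974 -3.745
vertex 3.037 -1.676 -2.901
endloop
endfacet
facet normal -0.508 -0.638 -0.579
outer loop
vertex 2.067 -1.974 -3.745
vertex 2.443 -2.424 -3.579
vertex 1.922 -2.248 -3.316
endloop
endfacet
facet normal -0.525 0.787 0.325
outer loop
vertex 2.067 -1.974 -3.745
vertex 1.922 -2.248 -3.316
vertex 3.037 -1.676 -2.901
endloop
endfacet
facet normal -0.508 -0.639 -0.578
outer loop
vertex 1.922 -2.248 -3.316
vertex 2.443 -2.424 -3.579
vertex 2.17 -2.654 -3.085
endloop
endfacet
facet normal -0.440 0.226 0.869
outer loop
vertex 1.922 -2.248 -3.316
vertex 2.17 -2.654 -3.085
vertex 3.037 -1.676 -2.901
endloop
endfacet
facet normal -0.507 -0.640 -0.578
outer loop
vertex 2.17 -2.654 -3.085
vertex 2.443 -2.424 -3.579
vertex 2.624 -2.887 -3.225
endloop
endfacet
facet normal 0.137 -0.299 0.944
outer loop
vertex 2.17 -2.654 -3.085
vertex 2.624 -2.887 -3.225
vertex 3.037 -1.676 -2.901
endloop
endfacet
facet normal -0.506 -0.640 -0.578
outer loop
vertex 2.624 -2.887 -3.225
vertex 2.443 -2.424 -3.579
vertex 2.942 -2.771 -3.632
endloop
endfacet
facet normal 0.775 -0.396 0.493
outer loop
vertex 2.624 -2.887 -3.225
vertex 2.942 -2.771 -3.632
vertex 3.037 -1.676 -2.901
endloop
endfacet
facet normal -0.506 -0.639 -0.579
outer loop
vertex 2.942 -2.771 -3.632
vertex 2.443 -2.424 -3.579
vertex 2.885 -2.394 -3.998
endloop
endfacet
facet normal 0.990 0.010 -0.144
outer loop
vertex 2.942 -2.771 -3.632
vertex 2.885 -2.394 -3.998
vertex 3.037 -1.676 -2.901
endloop
endfacet
facet normal -0.813 -0.271 -0.516
outer loop
vertex 0.889 -3.376 -0.873
vertex -0.229 -2.394 0.373
vertex 1.027 -2.073 -1.775
endloop
endfacet
facet normal 0.576 -0.506 -0.642
outer loop
vertex 2.669 -1.526 -0.733
vertex 0.889 -3.376 -0.873
vertex 1.027 -2.073 -1.775
endloop
endfacet
facet normal -0.813 -0.271 -0.516
outer loop
vertex 1.027 -2.073 -1.775
vertex -0.229 -2.394 0.373
vertex -0.091 -1.092 -0.529
endloop
endfacet
facet normal 0.087 0.819 -0.567
outer loop
vertex -0.091 -1.092 -0.529
vertex 2.669 -1.526 -0.733
vertex 1.027 -2.073 -1.775
endloop
endfacet
facet normal -0.087 -0.819 0.567
outer loop
vertex 0.889 -3.376 -0.873
vertex 1.413 -1.847 1.415
vertex -0.229 -2.394 0.373
endloop
endfacet
facet normal 0.576 -0.506 -0.642
outer loop
vertex 2.531 -2.828 0.169
vertex 0.889 -3.376 -0.873
vertex 2.669 -1.526 -0.733
endloop
endfacet
facet normal -0.087 -0.819 0.567
outer loop
vertex 2.531 -2.828 0.169
vertex 1.413 -1.847 1.415
vertex 0.889 -3.376 -0.873
endloop
endfacet
facet normal -0.576 0.506 0.642
outer loop
vertex -0.229 -2.394 0.373
vertex 1.413 -1.847 1.415
vertex -0.091 -1.092 -0.529
endloop
endfacet
facet normal 0.087 0.819 -0.567
outer loop
vertex 1.551 -0.544 0.513
vertex 2.669 -1.526 -0.733
vertex -0.091 -1.092 -0.529
endloop
endfacet
facet normal -0.576 0.506 0.642
outer loop
vertex -0.091 -1.092 -0.529
vertex 1.413 -1.847 1.415
vertex 1.551 -0.544 0.513
endloop
endfacet
facet normal 0.813 0.271 0.516
outer loop
vertex 1.551 -0.544 0.513
vertex 2.531 -2.828 0.169
vertex 2.669 -1.526 -0.733
endloop
endfacet
facet normal 0.813 0.271 0.516
outer loop
vertex 1.413 -1.847 1.415
vertex 2.531 -2.828 0.169
vertex 1.551 -0.544 0.513
endloop
endfacet
facet normal 0.702 -0.250 -0.667
outer loop
vertex 2.27 1.848 3.908
vertex 1.751 2.211 3.226
vertex 2.368 2.743 3.676
endloop
endfacet
facet normal 0.123 0.236 0.964
outer loop
vertex 2.27 1.848 3.908
vertex 2.368 2.743 3.676
vertex 1.029 2.469 3.914
endloop
endfacet
facet normal 0.702 -0.250 -0.667
outer loop
vertex 2.368 2.743 3.676
vertex 1.751 2.211 3.226
vertex 1.85 3.107 2.995
endloop
endfacet
facet normal -0.082 0.852 0.518
outer loop
vertex 2.368 2.743 3.676
vertex 1.85 3.107 2.995
vertex 1.029 2.469 3.914
endloop
endfacet
facet normal 0.702 -0.250 -0.667
outer loop
vertex 1.85 3.107 2.995
vertex 1.751 2.211 3.226
vertex 1.233 2.575 2.545
endloop
endfacet
facet normal -0.638 0.770 -0.035
outer loop
vertex 1.85 3.107 2.995
vertex 1.233 2.575 2.545
vertex 1.029 2.469 3.914
endloop
endfacet
facet normal 0.702 -0.250 -0.667
outer loop
vertex 1.233 2.575 2.545
vertex 1.751 2.211 3.226
vertex 1.135 1.68 2.777
endloop
endfacet
facet normal -0.987 0.071 -0.142
outer loop
vertex 1.233 2.575 2.545
vertex 1.135 1.68 2.777
vertex 1.029 2.469 3.914
endloop
endfacet
facet normal 0.702 -0.250 -0.667
outer loop
vertex 1.135 1.68 2.777
vertex 1.751 2.211 3.226
vertex 1.653 1.316 3.458
endloop
endfacet
facet normal -0.782 -0.544 0.304
outer loop
vertex 1.135 1.68 2.777
vertex 1.653 1.316 3.458
vertex 1.029 2.469 3.914
endloop
endfacet
facet normal 0.702 -0.250 -0.667
outer loop
vertex 1.653 1.316 3.458
vertex 1.751 2.211 3.226
vertex 2.27 1.848 3.908
endloop
endfacet
facet normal -0.227 -0.462 0.857
outer loop
vertex 1.653 1.316 3.458
vertex 2.27 1.848 3.908
vertex 1.029 2.469 3.914
endloop
endfacet

endsolid


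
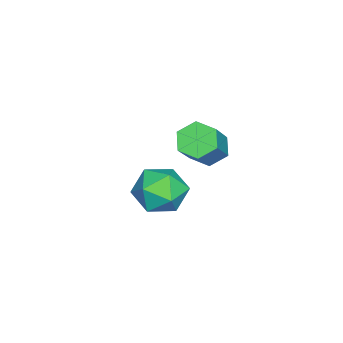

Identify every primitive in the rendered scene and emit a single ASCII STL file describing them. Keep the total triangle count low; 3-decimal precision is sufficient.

solid 
facet normal 0.241 0.819 0.521
outer loop
vertex -1.688 2.934 -2.332
vertex -1.402 2.415 -1.649
vertex -0.826 2.661 -2.302
endloop
endfacet
facet normal 0.303 0.936 -0.181
outer loop
vertex -1.688 2.934 -2.332
vertex -0.826 2.661 -2.302
vertex -1.275 2.654 -3.087
endloop
endfacet
facet normal -0.332 0.811 -0.482
outer loop
vertex -1.688 2.934 -2.332
vertex -1.275 2.654 -3.087
vertex -2.128 2.405 -2.919
endloop
endfacet
facet normal -0.786 0.617 0.034
outer loop
vertex -1.688 2.934 -2.332
vertex -2.128 2.405 -2.919
vertex -2.206 2.257 -2.03
endloop
endfacet
facet normal -0.432 0.622 0.653
outer loop
vertex -1.688 2.934 -2.332
vertex -2.206 2.257 -2.03
vertex -1.402 2.415 -1.649
endloop
endfacet
facet normal 0.768 0.462 -0.443
outer loop
vertex -1.275 2.654 -3.087
vertex -0.826 2.661 -2.302
vertex -0.734 1.963 -2.87
endloop
endfacet
facet normal 0.668 0.274 0.692
outer loop
vertex -0.826 2.661 -2.302
vertex -1.402 2.415 -1.649
vertex -0.812 1.815 -1.981
endloop
endfacet
facet normal -0.421 -0.045 0.906
outer loop
vertex -1.402 2.415 -1.649
vertex -2.206 2.257 -2.03
vertex -1.665 1.566 -1.813
endloop
endfacet
facet normal -0.994 -0.053 -0.096
outer loop
vertex -2.206 2.257 -2.03
vertex -2.128 2.405 -2.919
vertex -2.114 1.559 -2.598
endloop
endfacet
facet normal -0.259 0.260 -0.930
outer loop
vertex -2.128 2.405 -2.919
vertex -1.275 2.654 -3.087
vertex -1.538 1.805 -3.251
endloop
endfacet
facet normal 0.786 -0.617 -0.034
outer loop
vertex -1.252 1.286 -2.568
vertex -0.734 1.963 -2.87
vertex -0.812 1.815 -1.981
endloop
endfacet
facet normal 0.332 -0.811 0.482
outer loop
vertex -1.252 1.286 -2.568
vertex -0.812 1.815 -1.981
vertex -1.665 1.566 -1.813
endloop
endfacet
facet normal -0.303 -0.936 0.181
outer loop
vertex -1.252 1.286 -2.568
vertex -1.665 1.566 -1.813
vertex -2.114 1.559 -2.598
endloop
endfacet
facet normal -0.241 -0.819 -0.521
outer loop
vertex -1.252 1.286 -2.568
vertex -2.114 1.559 -2.598
vertex -1.538 1.805 -3.251
endloop
endfacet
facet normal 0.432 -0.622 -0.653
outer loop
vertex -1.252 1.286 -2.568
vertex -1.538 1.805 -3.251
vertex -0.734 1.963 -2.87
endloop
endfacet
facet normal 0.994 0.053 0.096
outer loop
vertex -0.812 1.815 -1.981
vertex -0.734 1.963 -2.87
vertex -0.826 2.661 -2.302
endloop
endfacet
facet normal 0.259 -0.260 0.930
outer loop
vertex -1.665 1.566 -1.813
vertex -0.812 1.815 -1.981
vertex -1.402 2.415 -1.649
endloop
endfacet
facet normal -0.768 -0.462 0.443
outer loop
vertex -2.114 1.559 -2.598
vertex -1.665 1.566 -1.813
vertex -2.206 2.257 -2.03
endloop
endfacet
facet normal -0.668 -0.274 -0.692
outer loop
vertex -1.538 1.805 -3.251
vertex -2.114 1.559 -2.598
vertex -2.128 2.405 -2.919
endloop
endfacet
facet normal 0.421 0.045 -0.906
outer loop
vertex -0.734 1.963 -2.87
vertex -1.538 1.805 -3.251
vertex -1.275 2.654 -3.087
endloop
endfacet
facet normal -0.703 -0.006 -0.711
outer loop
vertex -0.842 3.761 -0.536
vertex -1.273 3.595 -0.108
vertex -1.162 4.204 -0.223
endloop
endfacet
facet normal 0.496 0.711 -0.498
outer loop
vertex -0.842 3.761 -0.536
vertex -1.162 4.204 -0.223
vertex 0.263 3.771 0.579
endloop
endfacet
facet normal 0.497 0.710 -0.499
outer loop
vertex 0.263 3.771 0.579
vertex -1.162 4.204 -0.223
vertex -0.056 4.214 0.892
endloop
endfacet
facet normal 0.705 0.007 0.709
outer loop
vertex 0.263 3.771 0.579
vertex -0.056 4.214 0.892
vertex -0.167 3.605 1.008
endloop
endfacet
facet normal -0.704 -0.006 -0.710
outer loop
vertex -1.162 4.204 -0.223
vertex -1.273 3.595 -0.108
vertex -1.593 4.038 0.206
endloop
endfacet
facet normal -0.191 0.965 0.181
outer loop
vertex -1.162 4.204 -0.223
vertex -1.593 4.038 0.206
vertex -0.056 4.214 0.892
endloop
endfacet
facet normal -0.191 0.965 0.181
outer loop
vertex -0.056 4.214 0.892
vertex -1.593 4.038 0.206
vertex -0.487 4.048 1.321
endloop
endfacet
facet normal 0.704 0.007 0.710
outer loop
vertex -0.056 4.214 0.892
vertex -0.487 4.048 1.321
vertex -0.167 3.605 1.008
endloop
endfacet
facet normal -0.705 -0.007 -0.709
outer loop
vertex -1.593 4.038 0.206
vertex -1.273 3.595 -0.108
vertex -1.703 3.429 0.321
endloop
endfacet
facet normal -0.688 0.253 0.680
outer loop
vertex -1.593 4.038 0.206
vertex -1.703 3.429 0.321
vertex -0.487 4.048 1.321
endloop
endfacet
facet normal -0.688 0.254 0.680
outer loop
vertex -0.487 4.048 1.321
vertex -1.703 3.429 0.321
vertex -0.598 3.439 1.436
endloop
endfacet
facet normal 0.703 0.006 0.711
outer loop
vertex -0.487 4.048 1.321
vertex -0.598 3.439 1.436
vertex -0.167 3.605 1.008
endloop
endfacet
facet normal -0.705 -0.007 -0.709
outer loop
vertex -1.703 3.429 0.321
vertex -1.273 3.595 -0.108
vertex -1.384 2.986 0.008
endloop
endfacet
facet normal -0.497 -0.710 0.499
outer loop
vertex -1.703 3.429 0.321
vertex -1.384 2.986 0.008
vertex -0.598 3.439 1.436
endloop
endfacet
facet normal -0.496 -0.711 0.499
outer loop
vertex -0.598 3.439 1.436
vertex -1.384 2.986 0.008
vertex -0.278 2.996 1.123
endloop
endfacet
facet normal 0.703 0.006 0.711
outer loop
vertex -0.598 3.439 1.436
vertex -0.278 2.996 1.123
vertex -0.167 3.605 1.008
endloop
endfacet
facet normal -0.704 -0.007 -0.710
outer loop
vertex -1.384 2.986 0.008
vertex -1.273 3.595 -0.108
vertex -0.953 3.152 -0.421
endloop
endfacet
facet normal 0.191 -0.965 -0.181
outer loop
vertex -1.384 2.986 0.008
vertex -0.953 3.152 -0.421
vertex -0.278 2.996 1.123
endloop
endfacet
facet normal 0.191 -0.965 -0.181
outer loop
vertex -0.278 2.996 1.123
vertex -0.953 3.152 -0.421
vertex 0.153 3.162 0.694
endloop
endfacet
facet normal 0.704 0.006 0.710
outer loop
vertex -0.278 2.996 1.123
vertex 0.153 3.162 0.694
vertex -0.167 3.605 1.008
endloop
endfacet
facet normal -0.703 -0.006 -0.711
outer loop
vertex -0.953 3.152 -0.421
vertex -1.273 3.595 -0.108
vertex -0.842 3.761 -0.536
endloop
endfacet
facet normal 0.688 -0.254 -0.680
outer loop
vertex -0.953 3.152 -0.421
vertex -0.842 3.761 -0.536
vertex 0.153 3.162 0.694
endloop
endfacet
facet normal 0.688 -0.253 -0.680
outer loop
vertex 0.153 3.162 0.694
vertex -0.842 3.761 -0.536
vertex 0.263 3.771 0.579
endloop
endfacet
facet normal 0.705 0.007 0.709
outer loop
vertex 0.153 3.162 0.694
vertex 0.263 3.771 0.579
vertex -0.167 3.605 1.008
endloop
endfacet

endsolid


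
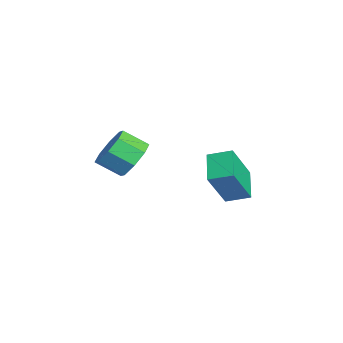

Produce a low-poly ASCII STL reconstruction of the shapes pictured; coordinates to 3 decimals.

solid 
facet normal 0.233 0.798 -0.556
outer loop
vertex -0.223 -1.612 1.659
vertex -0.957 -1.119 2.058
vertex -0.019 -1.245 2.271
endloop
endfacet
facet normal 0.933 -0.345 -0.104
outer loop
vertex -0.223 -1.612 1.659
vertex -0.019 -1.245 2.271
vertex -0.509 -2.593 2.343
endloop
endfacet
facet normal 0.933 -0.345 -0.104
outer loop
vertex -0.509 -2.593 2.343
vertex -0.019 -1.245 2.271
vertex -0.305 -2.226 2.955
endloop
endfacet
facet normal -0.233 -0.798 0.556
outer loop
vertex -0.509 -2.593 2.343
vertex -0.305 -2.226 2.955
vertex -1.243 -2.101 2.742
endloop
endfacet
facet normal 0.233 0.797 -0.557
outer loop
vertex -0.019 -1.245 2.271
vertex -0.957 -1.119 2.058
vertex -0.364 -0.804 2.758
endloop
endfacet
facet normal 0.854 0.106 0.509
outer loop
vertex -0.019 -1.245 2.271
vertex -0.364 -0.804 2.758
vertex -0.305 -2.226 2.955
endloop
endfacet
facet normal 0.853 0.106 0.510
outer loop
vertex -0.305 -2.226 2.955
vertex -0.364 -0.804 2.758
vertex -0.651 -1.785 3.442
endloop
endfacet
facet normal -0.233 -0.797 0.557
outer loop
vertex -0.305 -2.226 2.955
vertex -0.651 -1.785 3.442
vertex -1.243 -2.101 2.742
endloop
endfacet
facet normal 0.233 0.798 -0.556
outer loop
vertex -0.364 -0.804 2.758
vertex -0.957 -1.119 2.058
vertex -1.057 -0.548 2.835
endloop
endfacet
facet normal 0.274 0.495 0.825
outer loop
vertex -0.364 -0.804 2.758
vertex -1.057 -0.548 2.835
vertex -0.651 -1.785 3.442
endloop
endfacet
facet normal 0.276 0.495 0.824
outer loop
vertex -0.651 -1.785 3.442
vertex -1.057 -0.548 2.835
vertex -1.343 -1.529 3.52
endloop
endfacet
facet normal -0.232 -0.798 0.557
outer loop
vertex -0.651 -1.785 3.442
vertex -1.343 -1.529 3.52
vertex -1.243 -2.101 2.742
endloop
endfacet
facet normal 0.232 0.798 -0.556
outer loop
vertex -1.057 -0.548 2.835
vertex -0.957 -1.119 2.058
vertex -1.691 -0.627 2.457
endloop
endfacet
facet normal -0.465 0.594 0.656
outer loop
vertex -1.057 -0.548 2.835
vertex -1.691 -0.627 2.457
vertex -1.343 -1.529 3.52
endloop
endfacet
facet normal -0.466 0.593 0.656
outer loop
vertex -1.343 -1.529 3.52
vertex -1.691 -0.627 2.457
vertex -1.977 -1.608 3.141
endloop
endfacet
facet normal -0.233 -0.798 0.556
outer loop
vertex -1.343 -1.529 3.52
vertex -1.977 -1.608 3.141
vertex -1.243 -2.101 2.742
endloop
endfacet
facet normal 0.233 0.798 -0.556
outer loop
vertex -1.691 -0.627 2.457
vertex -0.957 -1.119 2.058
vertex -1.895 -0.994 1.845
endloop
endfacet
facet normal -0.933 0.345 0.104
outer loop
vertex -1.691 -0.627 2.457
vertex -1.895 -0.994 1.845
vertex -1.977 -1.608 3.141
endloop
endfacet
facet normal -0.933 0.345 0.104
outer loop
vertex -1.977 -1.608 3.141
vertex -1.895 -0.994 1.845
vertex -2.181 -1.975 2.529
endloop
endfacet
facet normal -0.233 -0.798 0.556
outer loop
vertex -1.977 -1.608 3.141
vertex -2.181 -1.975 2.529
vertex -1.243 -2.101 2.742
endloop
endfacet
facet normal 0.233 0.797 -0.557
outer loop
vertex -1.895 -0.994 1.845
vertex -0.957 -1.119 2.058
vertex -1.549 -1.435 1.358
endloop
endfacet
facet normal -0.854 -0.107 -0.510
outer loop
vertex -1.895 -0.994 1.845
vertex -1.549 -1.435 1.358
vertex -2.181 -1.975 2.529
endloop
endfacet
facet normal -0.854 -0.105 -0.510
outer loop
vertex -2.181 -1.975 2.529
vertex -1.549 -1.435 1.358
vertex -1.836 -2.416 2.042
endloop
endfacet
facet normal -0.233 -0.797 0.557
outer loop
vertex -2.181 -1.975 2.529
vertex -1.836 -2.416 2.042
vertex -1.243 -2.101 2.742
endloop
endfacet
facet normal 0.232 0.798 -0.557
outer loop
vertex -1.549 -1.435 1.358
vertex -0.957 -1.119 2.058
vertex -0.857 -1.691 1.28
endloop
endfacet
facet normal -0.276 -0.494 -0.824
outer loop
vertex -1.549 -1.435 1.358
vertex -0.857 -1.691 1.28
vertex -1.836 -2.416 2.042
endloop
endfacet
facet normal -0.275 -0.495 -0.824
outer loop
vertex -1.836 -2.416 2.042
vertex -0.857 -1.691 1.28
vertex -1.143 -2.672 1.965
endloop
endfacet
facet normal -0.233 -0.798 0.556
outer loop
vertex -1.836 -2.416 2.042
vertex -1.143 -2.672 1.965
vertex -1.243 -2.101 2.742
endloop
endfacet
facet normal 0.233 0.798 -0.556
outer loop
vertex -0.857 -1.691 1.28
vertex -0.957 -1.119 2.058
vertex -0.223 -1.612 1.659
endloop
endfacet
facet normal 0.466 -0.594 -0.656
outer loop
vertex -0.857 -1.691 1.28
vertex -0.223 -1.612 1.659
vertex -1.143 -2.672 1.965
endloop
endfacet
facet normal 0.465 -0.594 -0.657
outer loop
vertex -1.143 -2.672 1.965
vertex -0.223 -1.612 1.659
vertex -0.509 -2.593 2.343
endloop
endfacet
facet normal -0.232 -0.798 0.556
outer loop
vertex -1.143 -2.672 1.965
vertex -0.509 -2.593 2.343
vertex -1.243 -2.101 2.742
endloop
endfacet
facet normal -0.876 0.122 0.467
outer loop
vertex -3.487 2.097 0.797
vertex -3.164 3.102 1.14
vertex -4.327 2.983 -1.01
endloop
endfacet
facet normal -0.291 -0.906 -0.309
outer loop
vertex -2.996 2.798 -1.72
vertex -3.487 2.097 0.797
vertex -4.327 2.983 -1.01
endloop
endfacet
facet normal -0.876 0.122 0.467
outer loop
vertex -4.327 2.983 -1.01
vertex -3.164 3.102 1.14
vertex -4.004 3.988 -0.667
endloop
endfacet
facet normal -0.385 0.407 -0.828
outer loop
vertex -4.004 3.988 -0.667
vertex -2.996 2.798 -1.72
vertex -4.327 2.983 -1.01
endloop
endfacet
facet normal 0.385 -0.407 0.828
outer loop
vertex -3.487 2.097 0.797
vertex -1.833 2.917 0.43
vertex -3.164 3.102 1.14
endloop
endfacet
facet normal -0.291 -0.906 -0.309
outer loop
vertex -2.156 1.912 0.087
vertex -3.487 2.097 0.797
vertex -2.996 2.798 -1.72
endloop
endfacet
facet normal 0.385 -0.407 0.828
outer loop
vertex -2.156 1.912 0.087
vertex -1.833 2.917 0.43
vertex -3.487 2.097 0.797
endloop
endfacet
facet normal 0.291 0.906 0.309
outer loop
vertex -3.164 3.102 1.14
vertex -1.833 2.917 0.43
vertex -4.004 3.988 -0.667
endloop
endfacet
facet normal -0.385 0.407 -0.828
outer loop
vertex -2.673 3.803 -1.377
vertex -2.996 2.798 -1.72
vertex -4.004 3.988 -0.667
endloop
endfacet
facet normal 0.291 0.906 0.309
outer loop
vertex -4.004 3.988 -0.667
vertex -1.833 2.917 0.43
vertex -2.673 3.803 -1.377
endloop
endfacet
facet normal 0.876 -0.122 -0.467
outer loop
vertex -2.673 3.803 -1.377
vertex -2.156 1.912 0.087
vertex -2.996 2.798 -1.72
endloop
endfacet
facet normal 0.876 -0.122 -0.467
outer loop
vertex -1.833 2.917 0.43
vertex -2.156 1.912 0.087
vertex -2.673 3.803 -1.377
endloop
endfacet

endsolid


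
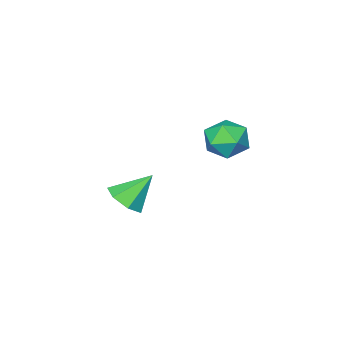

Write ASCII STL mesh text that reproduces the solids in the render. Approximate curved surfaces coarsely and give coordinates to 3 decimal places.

solid 
facet normal -0.741 -0.665 0.094
outer loop
vertex -3.058 -0.423 -0.029
vertex -2.587 -0.964 -0.14
vertex -2.715 -0.726 0.534
endloop
endfacet
facet normal -0.870 -0.082 0.486
outer loop
vertex -3.058 -0.423 -0.029
vertex -2.715 -0.726 0.534
vertex -2.799 -0.006 0.505
endloop
endfacet
facet normal -0.875 0.482 0.048
outer loop
vertex -3.058 -0.423 -0.029
vertex -2.799 -0.006 0.505
vertex -2.723 0.201 -0.186
endloop
endfacet
facet normal -0.749 0.248 -0.614
outer loop
vertex -3.058 -0.423 -0.029
vertex -2.723 0.201 -0.186
vertex -2.592 -0.391 -0.585
endloop
endfacet
facet normal -0.667 -0.461 -0.586
outer loop
vertex -3.058 -0.423 -0.029
vertex -2.592 -0.391 -0.585
vertex -2.587 -0.964 -0.14
endloop
endfacet
facet normal -0.329 -0.000 0.944
outer loop
vertex -2.799 -0.006 0.505
vertex -2.715 -0.726 0.534
vertex -2.168 -0.289 0.725
endloop
endfacet
facet normal -0.120 -0.943 0.310
outer loop
vertex -2.715 -0.726 0.534
vertex -2.587 -0.964 -0.14
vertex -2.037 -0.881 0.326
endloop
endfacet
facet normal 0.000 -0.613 -0.790
outer loop
vertex -2.587 -0.964 -0.14
vertex -2.592 -0.391 -0.585
vertex -1.961 -0.674 -0.365
endloop
endfacet
facet normal -0.134 0.533 -0.835
outer loop
vertex -2.592 -0.391 -0.585
vertex -2.723 0.201 -0.186
vertex -2.045 0.046 -0.394
endloop
endfacet
facet normal -0.337 0.911 0.236
outer loop
vertex -2.723 0.201 -0.186
vertex -2.799 -0.006 0.505
vertex -2.173 0.284 0.28
endloop
endfacet
facet normal 0.749 -0.248 0.614
outer loop
vertex -1.702 -0.257 0.169
vertex -2.168 -0.289 0.725
vertex -2.037 -0.881 0.326
endloop
endfacet
facet normal 0.875 -0.482 -0.048
outer loop
vertex -1.702 -0.257 0.169
vertex -2.037 -0.881 0.326
vertex -1.961 -0.674 -0.365
endloop
endfacet
facet normal 0.870 0.082 -0.486
outer loop
vertex -1.702 -0.257 0.169
vertex -1.961 -0.674 -0.365
vertex -2.045 0.046 -0.394
endloop
endfacet
facet normal 0.741 0.665 -0.094
outer loop
vertex -1.702 -0.257 0.169
vertex -2.045 0.046 -0.394
vertex -2.173 0.284 0.28
endloop
endfacet
facet normal 0.667 0.461 0.586
outer loop
vertex -1.702 -0.257 0.169
vertex -2.173 0.284 0.28
vertex -2.168 -0.289 0.725
endloop
endfacet
facet normal 0.134 -0.533 0.835
outer loop
vertex -2.037 -0.881 0.326
vertex -2.168 -0.289 0.725
vertex -2.715 -0.726 0.534
endloop
endfacet
facet normal 0.337 -0.911 -0.236
outer loop
vertex -1.961 -0.674 -0.365
vertex -2.037 -0.881 0.326
vertex -2.587 -0.964 -0.14
endloop
endfacet
facet normal 0.329 0.000 -0.944
outer loop
vertex -2.045 0.046 -0.394
vertex -1.961 -0.674 -0.365
vertex -2.592 -0.391 -0.585
endloop
endfacet
facet normal 0.120 0.943 -0.310
outer loop
vertex -2.173 0.284 0.28
vertex -2.045 0.046 -0.394
vertex -2.723 0.201 -0.186
endloop
endfacet
facet normal -0.000 0.613 0.790
outer loop
vertex -2.168 -0.289 0.725
vertex -2.173 0.284 0.28
vertex -2.799 -0.006 0.505
endloop
endfacet
facet normal 0.587 -0.309 -0.749
outer loop
vertex -1.071 -3.0 -3.469
vertex -1.452 -3.559 -3.537
vertex -1.525 -2.956 -3.843
endloop
endfacet
facet normal -0.038 0.986 0.162
outer loop
vertex -1.071 -3.0 -3.469
vertex -1.525 -2.956 -3.843
vertex -2.168 -3.181 -2.623
endloop
endfacet
facet normal 0.585 -0.310 -0.750
outer loop
vertex -1.525 -2.956 -3.843
vertex -1.452 -3.559 -3.537
vertex -1.925 -3.366 -3.986
endloop
endfacet
facet normal -0.660 0.719 -0.215
outer loop
vertex -1.525 -2.956 -3.843
vertex -1.925 -3.366 -3.986
vertex -2.168 -3.181 -2.623
endloop
endfacet
facet normal 0.586 -0.309 -0.750
outer loop
vertex -1.925 -3.366 -3.986
vertex -1.452 -3.559 -3.537
vertex -1.968 -3.921 -3.791
endloop
endfacet
facet normal -0.984 0.014 -0.177
outer loop
vertex -1.925 -3.366 -3.986
vertex -1.968 -3.921 -3.791
vertex -2.168 -3.181 -2.623
endloop
endfacet
facet normal 0.586 -0.309 -0.749
outer loop
vertex -1.968 -3.921 -3.791
vertex -1.452 -3.559 -3.537
vertex -1.623 -4.203 -3.405
endloop
endfacet
facet normal -0.764 -0.596 0.247
outer loop
vertex -1.968 -3.921 -3.791
vertex -1.623 -4.203 -3.405
vertex -2.168 -3.181 -2.623
endloop
endfacet
facet normal 0.588 -0.309 -0.747
outer loop
vertex -1.623 -4.203 -3.405
vertex -1.452 -3.559 -3.537
vertex -1.15 -4.0 -3.117
endloop
endfacet
facet normal -0.168 -0.654 0.737
outer loop
vertex -1.623 -4.203 -3.405
vertex -1.15 -4.0 -3.117
vertex -2.168 -3.181 -2.623
endloop
endfacet
facet normal 0.587 -0.310 -0.748
outer loop
vertex -1.15 -4.0 -3.117
vertex -1.452 -3.559 -3.537
vertex -0.904 -3.465 -3.146
endloop
endfacet
facet normal 0.358 -0.114 0.927
outer loop
vertex -1.15 -4.0 -3.117
vertex -0.904 -3.465 -3.146
vertex -2.168 -3.181 -2.623
endloop
endfacet
facet normal 0.587 -0.309 -0.748
outer loop
vertex -0.904 -3.465 -3.146
vertex -1.452 -3.559 -3.537
vertex -1.071 -3.0 -3.469
endloop
endfacet
facet normal 0.416 0.615 0.670
outer loop
vertex -0.904 -3.465 -3.146
vertex -1.071 -3.0 -3.469
vertex -2.168 -3.181 -2.623
endloop
endfacet

endsolid


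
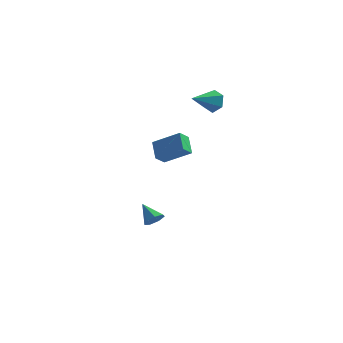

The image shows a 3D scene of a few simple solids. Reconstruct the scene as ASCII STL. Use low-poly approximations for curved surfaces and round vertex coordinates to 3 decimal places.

solid 
facet normal 0.467 0.803 -0.370
outer loop
vertex 4.462 3.714 4.119
vertex 3.879 3.797 3.563
vertex 3.81 4.167 4.28
endloop
endfacet
facet normal 0.162 -0.115 0.980
outer loop
vertex 4.462 3.714 4.119
vertex 3.81 4.167 4.28
vertex 3.081 2.423 4.197
endloop
endfacet
facet normal 0.467 0.803 -0.370
outer loop
vertex 3.81 4.167 4.28
vertex 3.879 3.797 3.563
vertex 3.227 4.25 3.724
endloop
endfacet
facet normal -0.652 0.238 0.720
outer loop
vertex 3.81 4.167 4.28
vertex 3.227 4.25 3.724
vertex 3.081 2.423 4.197
endloop
endfacet
facet normal 0.466 0.803 -0.371
outer loop
vertex 3.227 4.25 3.724
vertex 3.879 3.797 3.563
vertex 3.295 3.879 3.007
endloop
endfacet
facet normal -0.992 0.048 -0.119
outer loop
vertex 3.227 4.25 3.724
vertex 3.295 3.879 3.007
vertex 3.081 2.423 4.197
endloop
endfacet
facet normal 0.466 0.803 -0.371
outer loop
vertex 3.295 3.879 3.007
vertex 3.879 3.797 3.563
vertex 3.947 3.426 2.846
endloop
endfacet
facet normal -0.517 -0.495 -0.699
outer loop
vertex 3.295 3.879 3.007
vertex 3.947 3.426 2.846
vertex 3.081 2.423 4.197
endloop
endfacet
facet normal 0.466 0.803 -0.371
outer loop
vertex 3.947 3.426 2.846
vertex 3.879 3.797 3.563
vertex 4.531 3.344 3.402
endloop
endfacet
facet normal 0.298 -0.848 -0.438
outer loop
vertex 3.947 3.426 2.846
vertex 4.531 3.344 3.402
vertex 3.081 2.423 4.197
endloop
endfacet
facet normal 0.467 0.803 -0.370
outer loop
vertex 4.531 3.344 3.402
vertex 3.879 3.797 3.563
vertex 4.462 3.714 4.119
endloop
endfacet
facet normal 0.638 -0.658 0.401
outer loop
vertex 4.531 3.344 3.402
vertex 4.462 3.714 4.119
vertex 3.081 2.423 4.197
endloop
endfacet
facet normal -0.400 0.680 0.614
outer loop
vertex 4.112 -2.3 3.641
vertex 4.371 -1.679 3.122
vertex 2.625 -2.397 2.781
endloop
endfacet
facet normal -0.306 -0.730 0.611
outer loop
vertex 3.109 -3.221 2.038
vertex 4.112 -2.3 3.641
vertex 2.625 -2.397 2.781
endloop
endfacet
facet normal -0.400 0.681 0.614
outer loop
vertex 2.625 -2.397 2.781
vertex 4.371 -1.679 3.122
vertex 2.885 -1.776 2.262
endloop
endfacet
facet normal -0.864 -0.056 -0.500
outer loop
vertex 2.885 -1.776 2.262
vertex 3.109 -3.221 2.038
vertex 2.625 -2.397 2.781
endloop
endfacet
facet normal 0.864 0.057 0.500
outer loop
vertex 4.112 -2.3 3.641
vertex 4.855 -2.503 2.379
vertex 4.371 -1.679 3.122
endloop
endfacet
facet normal -0.306 -0.730 0.611
outer loop
vertex 4.595 -3.124 2.898
vertex 4.112 -2.3 3.641
vertex 3.109 -3.221 2.038
endloop
endfacet
facet normal 0.864 0.056 0.500
outer loop
vertex 4.595 -3.124 2.898
vertex 4.855 -2.503 2.379
vertex 4.112 -2.3 3.641
endloop
endfacet
facet normal 0.306 0.730 -0.611
outer loop
vertex 4.371 -1.679 3.122
vertex 4.855 -2.503 2.379
vertex 2.885 -1.776 2.262
endloop
endfacet
facet normal -0.865 -0.057 -0.499
outer loop
vertex 3.368 -2.6 1.519
vertex 3.109 -3.221 2.038
vertex 2.885 -1.776 2.262
endloop
endfacet
facet normal 0.306 0.730 -0.611
outer loop
vertex 2.885 -1.776 2.262
vertex 4.855 -2.503 2.379
vertex 3.368 -2.6 1.519
endloop
endfacet
facet normal 0.400 -0.680 -0.614
outer loop
vertex 3.368 -2.6 1.519
vertex 4.595 -3.124 2.898
vertex 3.109 -3.221 2.038
endloop
endfacet
facet normal 0.400 -0.681 -0.614
outer loop
vertex 4.855 -2.503 2.379
vertex 4.595 -3.124 2.898
vertex 3.368 -2.6 1.519
endloop
endfacet
facet normal 0.681 -0.398 -0.615
outer loop
vertex 2.285 0.071 -3.795
vertex 1.83 0.002 -4.254
vertex 2.223 0.508 -4.146
endloop
endfacet
facet normal 0.392 0.609 0.689
outer loop
vertex 2.285 0.071 -3.795
vertex 2.223 0.508 -4.146
vertex 0.91 0.538 -3.426
endloop
endfacet
facet normal 0.682 -0.398 -0.614
outer loop
vertex 2.223 0.508 -4.146
vertex 1.83 0.002 -4.254
vertex 1.866 0.564 -4.579
endloop
endfacet
facet normal 0.064 0.995 0.076
outer loop
vertex 2.223 0.508 -4.146
vertex 1.866 0.564 -4.579
vertex 0.91 0.538 -3.426
endloop
endfacet
facet normal 0.681 -0.399 -0.614
outer loop
vertex 1.866 0.564 -4.579
vertex 1.83 0.002 -4.254
vertex 1.482 0.197 -4.767
endloop
endfacet
facet normal -0.516 0.751 -0.411
outer loop
vertex 1.866 0.564 -4.579
vertex 1.482 0.197 -4.767
vertex 0.91 0.538 -3.426
endloop
endfacet
facet normal 0.683 -0.396 -0.614
outer loop
vertex 1.482 0.197 -4.767
vertex 1.83 0.002 -4.254
vertex 1.361 -0.317 -4.57
endloop
endfacet
facet normal -0.913 0.060 -0.404
outer loop
vertex 1.482 0.197 -4.767
vertex 1.361 -0.317 -4.57
vertex 0.91 0.538 -3.426
endloop
endfacet
facet normal 0.683 -0.396 -0.614
outer loop
vertex 1.361 -0.317 -4.57
vertex 1.83 0.002 -4.254
vertex 1.593 -0.591 -4.135
endloop
endfacet
facet normal -0.826 -0.556 0.090
outer loop
vertex 1.361 -0.317 -4.57
vertex 1.593 -0.591 -4.135
vertex 0.91 0.538 -3.426
endloop
endfacet
facet normal 0.682 -0.396 -0.614
outer loop
vertex 1.593 -0.591 -4.135
vertex 1.83 0.002 -4.254
vertex 2.004 -0.418 -3.79
endloop
endfacet
facet normal -0.322 -0.635 0.702
outer loop
vertex 1.593 -0.591 -4.135
vertex 2.004 -0.418 -3.79
vertex 0.91 0.538 -3.426
endloop
endfacet
facet normal 0.681 -0.398 -0.615
outer loop
vertex 2.004 -0.418 -3.79
vertex 1.83 0.002 -4.254
vertex 2.285 0.071 -3.795
endloop
endfacet
facet normal 0.220 -0.117 0.968
outer loop
vertex 2.004 -0.418 -3.79
vertex 2.285 0.071 -3.795
vertex 0.91 0.538 -3.426
endloop
endfacet

endsolid
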